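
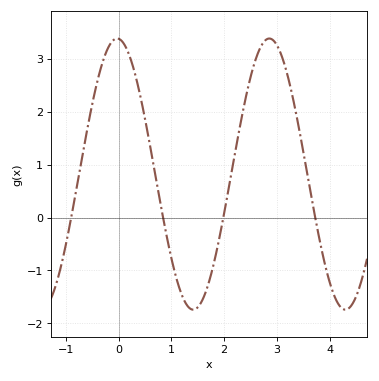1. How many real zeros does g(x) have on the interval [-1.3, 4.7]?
4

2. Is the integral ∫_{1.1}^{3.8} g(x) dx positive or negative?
positive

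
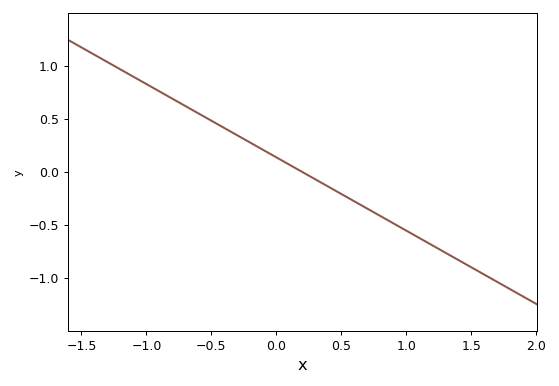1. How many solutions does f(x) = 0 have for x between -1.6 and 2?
1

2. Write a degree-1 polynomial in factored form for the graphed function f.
y = -0.69(x - 0.2)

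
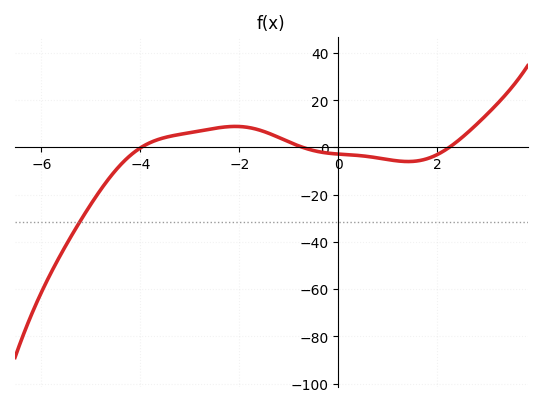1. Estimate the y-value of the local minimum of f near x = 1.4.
-6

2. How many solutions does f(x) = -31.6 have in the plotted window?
1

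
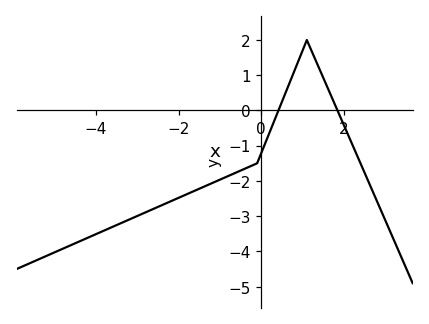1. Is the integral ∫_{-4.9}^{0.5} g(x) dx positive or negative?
negative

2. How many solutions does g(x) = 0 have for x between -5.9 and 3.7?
2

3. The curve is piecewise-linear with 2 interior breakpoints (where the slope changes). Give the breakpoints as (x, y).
(-0.1, -1.5); (1.1, 2)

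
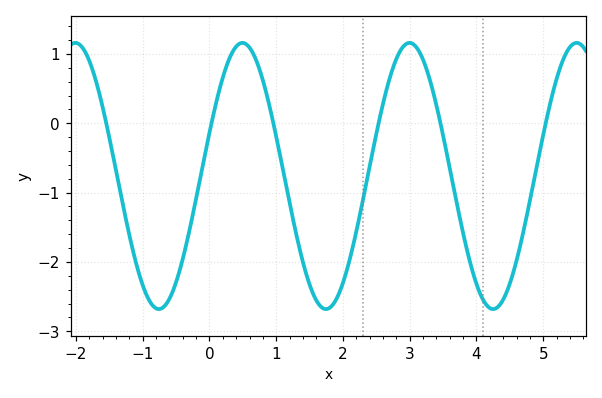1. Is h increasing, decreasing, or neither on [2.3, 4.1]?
neither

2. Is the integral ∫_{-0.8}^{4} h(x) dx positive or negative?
negative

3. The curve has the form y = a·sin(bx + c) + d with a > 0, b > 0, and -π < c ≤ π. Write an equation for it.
y = 1.92sin(2.5x + 0.33) - 0.76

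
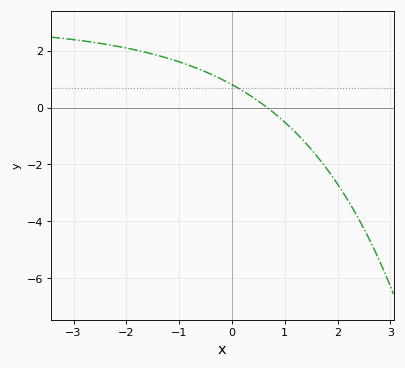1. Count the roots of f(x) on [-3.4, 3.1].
1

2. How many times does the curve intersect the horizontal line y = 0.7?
1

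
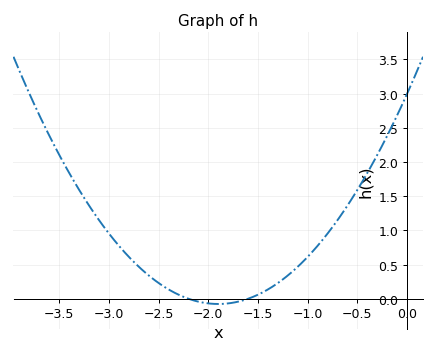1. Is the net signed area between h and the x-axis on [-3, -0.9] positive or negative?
positive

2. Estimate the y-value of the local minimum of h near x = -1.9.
-0.076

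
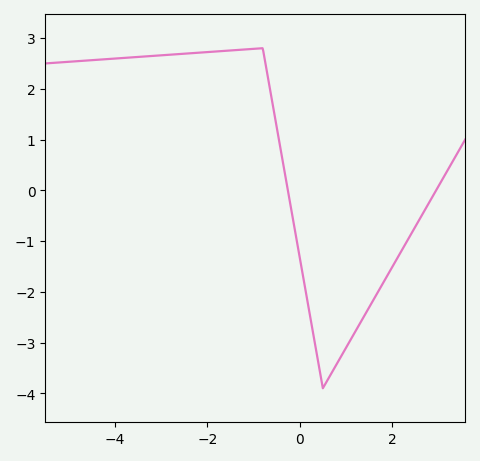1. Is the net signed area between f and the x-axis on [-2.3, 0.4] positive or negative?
positive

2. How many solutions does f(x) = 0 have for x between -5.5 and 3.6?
2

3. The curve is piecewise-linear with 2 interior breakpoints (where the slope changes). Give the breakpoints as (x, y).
(-0.8, 2.8); (0.5, -3.9)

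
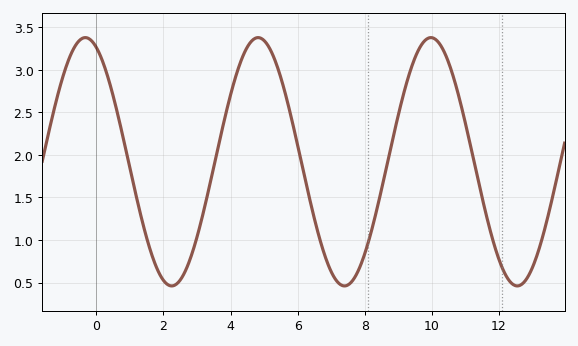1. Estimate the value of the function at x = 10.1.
3.35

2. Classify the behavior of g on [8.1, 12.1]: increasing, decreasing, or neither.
neither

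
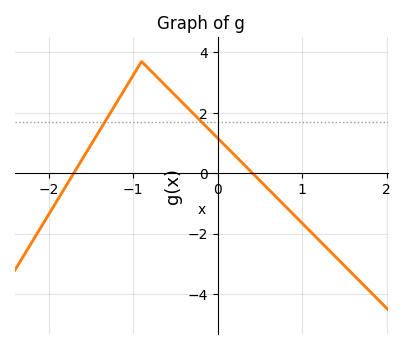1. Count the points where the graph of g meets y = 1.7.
2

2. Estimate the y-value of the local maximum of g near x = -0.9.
3.7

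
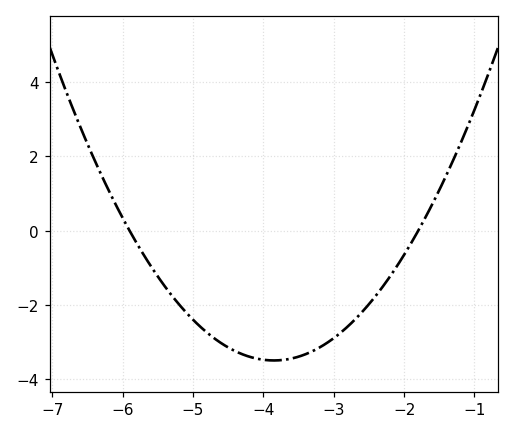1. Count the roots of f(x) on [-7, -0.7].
2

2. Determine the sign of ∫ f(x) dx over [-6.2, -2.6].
negative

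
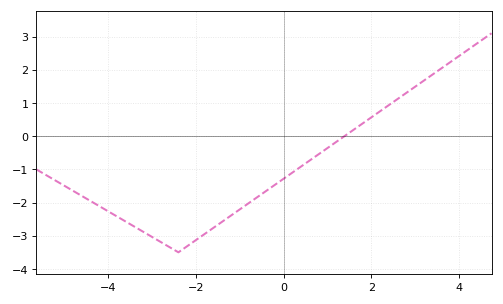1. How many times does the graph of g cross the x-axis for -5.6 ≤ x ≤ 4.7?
1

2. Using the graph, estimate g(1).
-0.4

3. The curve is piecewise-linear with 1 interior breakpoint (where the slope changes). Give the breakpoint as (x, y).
(-2.4, -3.5)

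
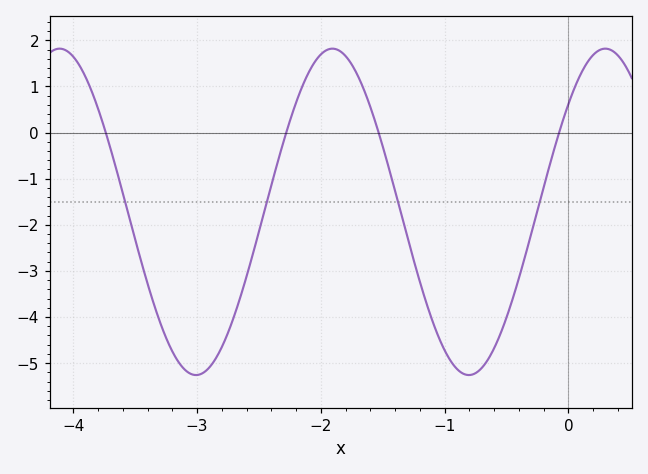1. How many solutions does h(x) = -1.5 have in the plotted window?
4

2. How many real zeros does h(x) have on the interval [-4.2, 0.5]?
4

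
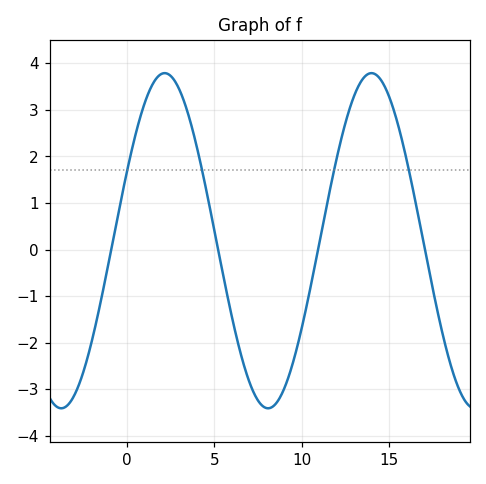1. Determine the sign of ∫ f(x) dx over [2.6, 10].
negative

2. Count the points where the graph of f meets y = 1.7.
4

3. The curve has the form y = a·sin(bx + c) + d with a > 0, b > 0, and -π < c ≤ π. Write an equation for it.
y = 3.6sin(0.53x + 0.43) + 0.19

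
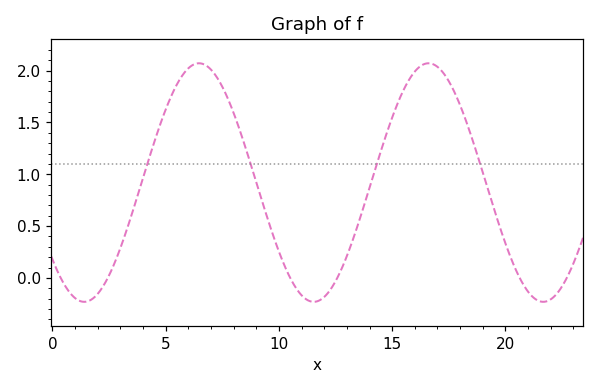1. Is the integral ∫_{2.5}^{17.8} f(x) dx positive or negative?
positive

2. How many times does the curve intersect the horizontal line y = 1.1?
4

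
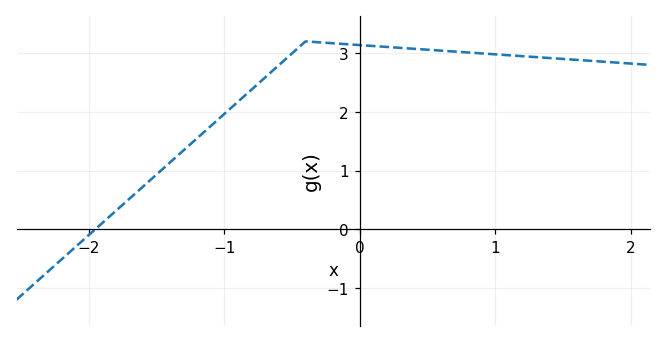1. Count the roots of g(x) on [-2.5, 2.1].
1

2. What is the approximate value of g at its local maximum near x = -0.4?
3.2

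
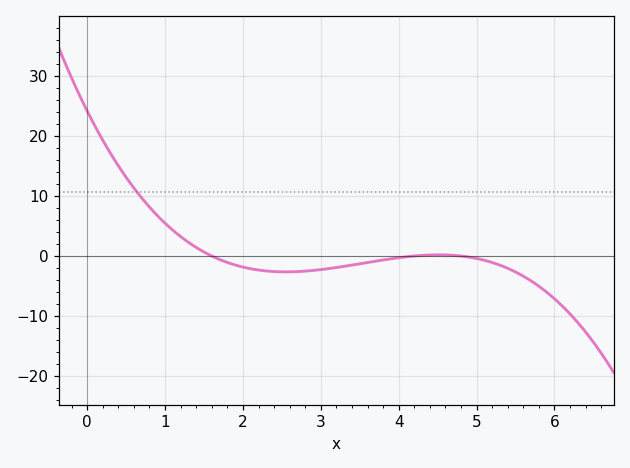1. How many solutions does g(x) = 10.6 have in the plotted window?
1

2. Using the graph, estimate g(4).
-0.288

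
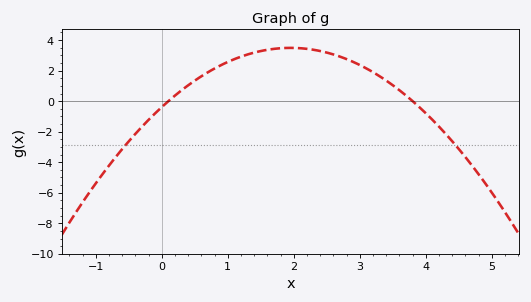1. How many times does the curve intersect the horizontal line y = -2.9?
2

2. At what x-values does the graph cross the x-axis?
0.1, 3.8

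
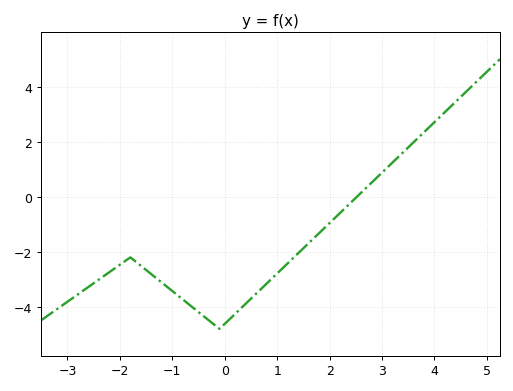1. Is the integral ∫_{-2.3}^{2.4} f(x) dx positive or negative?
negative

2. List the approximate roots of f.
2.6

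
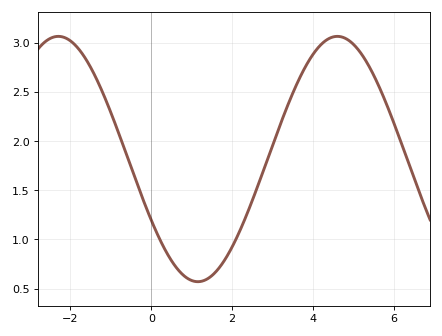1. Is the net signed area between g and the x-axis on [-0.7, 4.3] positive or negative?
positive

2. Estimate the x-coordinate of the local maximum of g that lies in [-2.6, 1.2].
-2.2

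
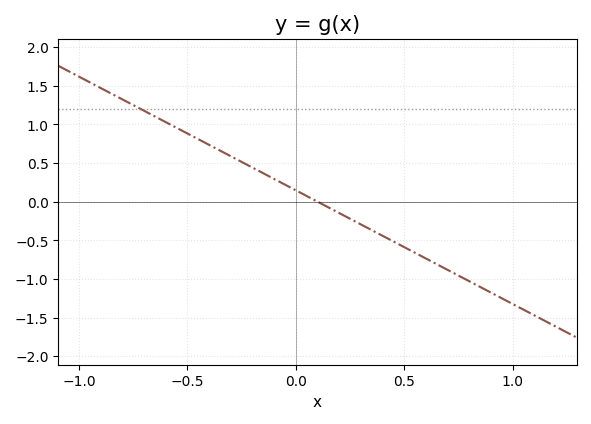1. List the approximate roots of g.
0.1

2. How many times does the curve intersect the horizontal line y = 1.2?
1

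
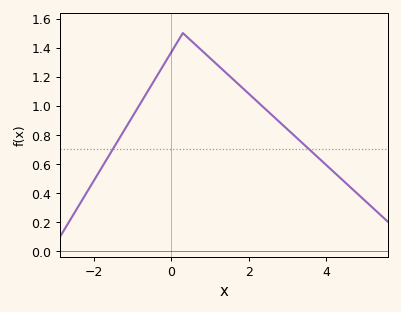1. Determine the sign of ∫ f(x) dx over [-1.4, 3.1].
positive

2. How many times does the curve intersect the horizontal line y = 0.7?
2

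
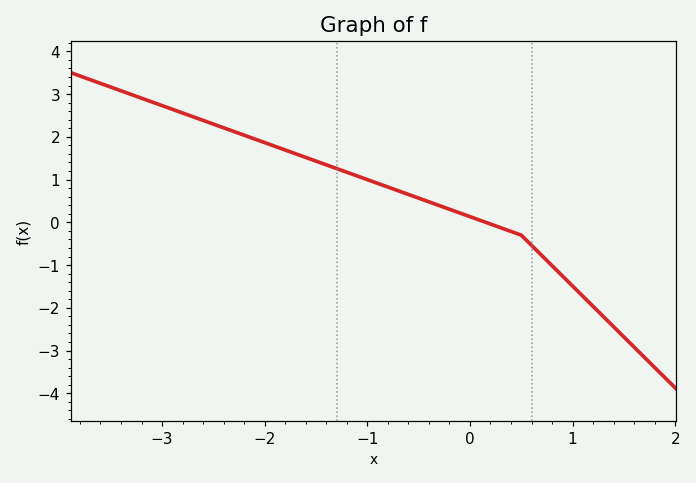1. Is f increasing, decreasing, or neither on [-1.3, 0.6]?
decreasing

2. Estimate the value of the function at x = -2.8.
2.6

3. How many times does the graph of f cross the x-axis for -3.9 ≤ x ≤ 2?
1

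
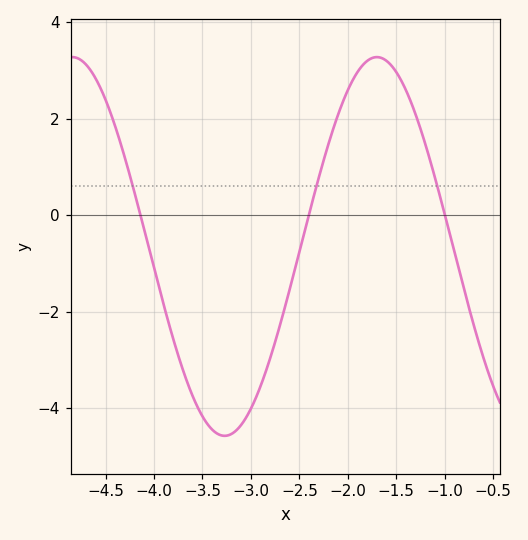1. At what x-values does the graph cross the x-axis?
-4.1, -2.4, -1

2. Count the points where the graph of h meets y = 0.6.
3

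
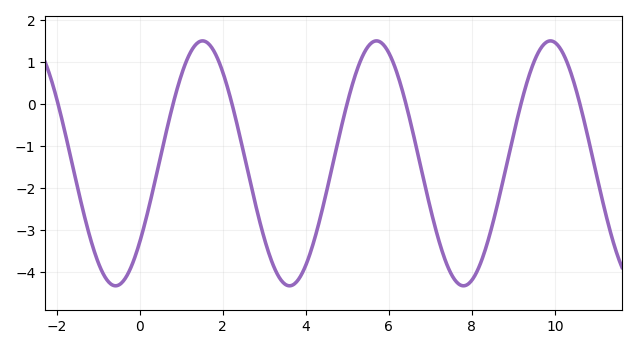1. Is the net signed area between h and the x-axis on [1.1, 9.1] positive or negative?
negative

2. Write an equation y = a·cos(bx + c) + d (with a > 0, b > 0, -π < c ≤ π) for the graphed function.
y = 2.92cos(1.5x - 2.3) - 1.41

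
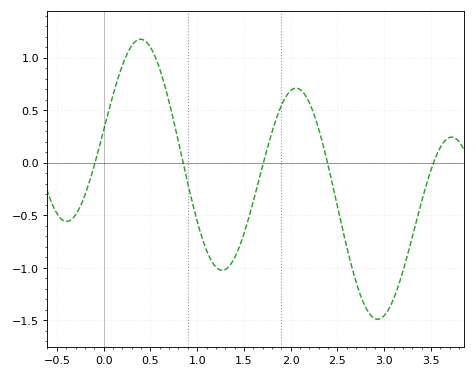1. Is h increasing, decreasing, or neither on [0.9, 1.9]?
neither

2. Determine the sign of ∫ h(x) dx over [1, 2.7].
negative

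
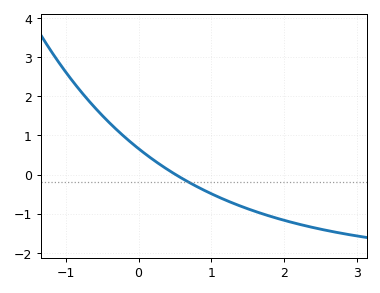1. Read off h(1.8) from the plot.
-1.06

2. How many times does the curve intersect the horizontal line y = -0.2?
1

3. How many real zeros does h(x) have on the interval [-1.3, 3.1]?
1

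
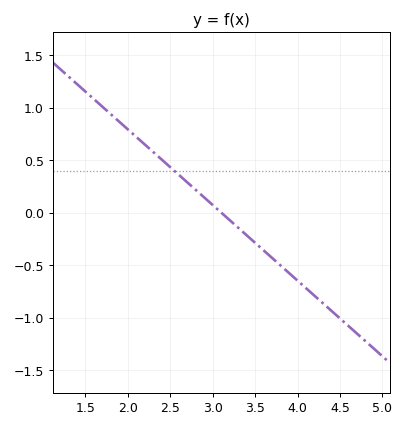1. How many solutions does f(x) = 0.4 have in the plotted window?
1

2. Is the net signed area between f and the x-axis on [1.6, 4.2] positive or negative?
positive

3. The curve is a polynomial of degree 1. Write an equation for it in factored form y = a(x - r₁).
y = -0.72(x - 3.1)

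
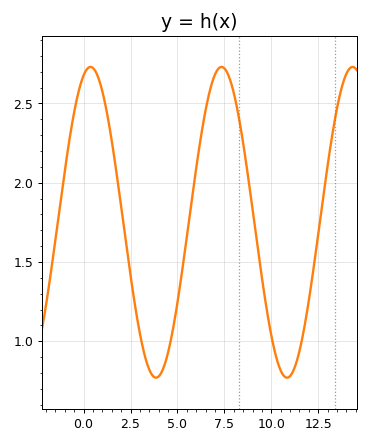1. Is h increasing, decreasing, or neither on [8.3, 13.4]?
neither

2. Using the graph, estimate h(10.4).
0.85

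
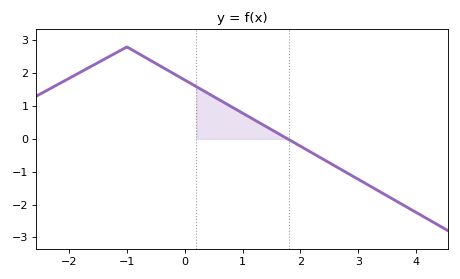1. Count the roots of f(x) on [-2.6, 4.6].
1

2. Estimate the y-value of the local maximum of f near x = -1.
2.8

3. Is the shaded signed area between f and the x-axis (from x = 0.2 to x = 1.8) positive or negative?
positive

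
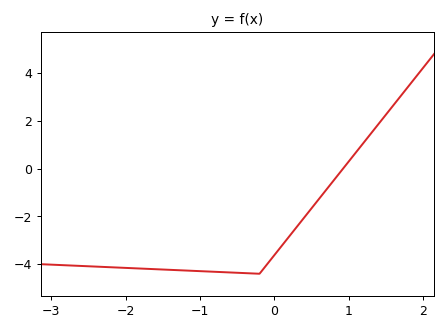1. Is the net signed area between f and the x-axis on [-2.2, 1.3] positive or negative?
negative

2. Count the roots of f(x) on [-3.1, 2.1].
1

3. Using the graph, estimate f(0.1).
-3.2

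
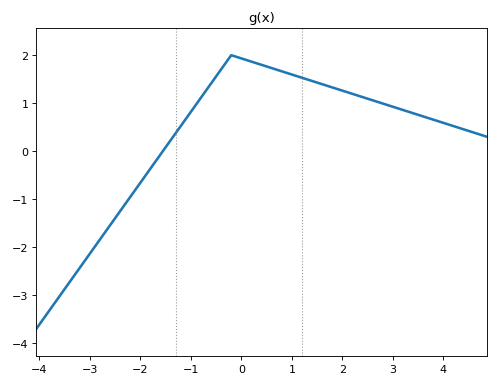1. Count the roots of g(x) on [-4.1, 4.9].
1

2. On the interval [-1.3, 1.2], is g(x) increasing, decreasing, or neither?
neither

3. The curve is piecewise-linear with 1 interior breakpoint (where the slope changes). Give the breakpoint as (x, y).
(-0.2, 2)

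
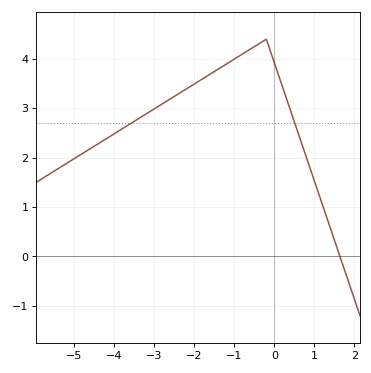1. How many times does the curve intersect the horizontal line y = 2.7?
2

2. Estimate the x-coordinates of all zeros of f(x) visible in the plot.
1.6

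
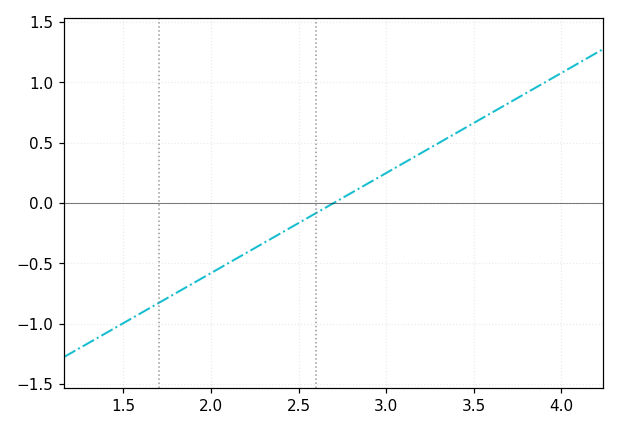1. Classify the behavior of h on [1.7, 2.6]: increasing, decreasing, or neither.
increasing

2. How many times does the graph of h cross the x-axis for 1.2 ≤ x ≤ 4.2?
1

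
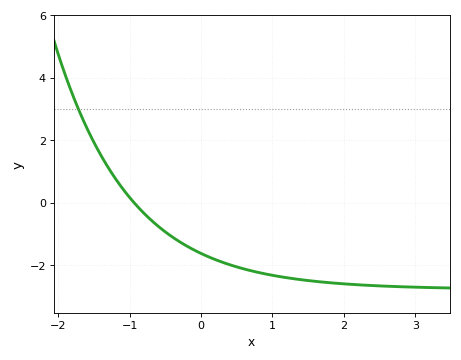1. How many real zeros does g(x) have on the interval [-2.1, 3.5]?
1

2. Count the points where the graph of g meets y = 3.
1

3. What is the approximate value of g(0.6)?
-2.2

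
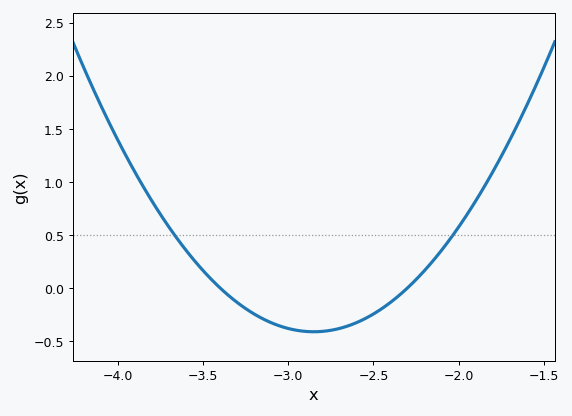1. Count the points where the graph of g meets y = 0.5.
2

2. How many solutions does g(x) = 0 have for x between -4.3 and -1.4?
2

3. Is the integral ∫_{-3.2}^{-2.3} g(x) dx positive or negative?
negative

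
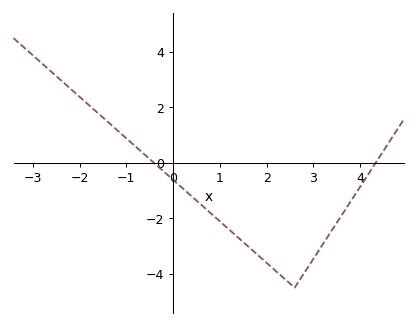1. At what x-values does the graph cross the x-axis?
-0.4, 4.4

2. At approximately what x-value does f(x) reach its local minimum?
2.6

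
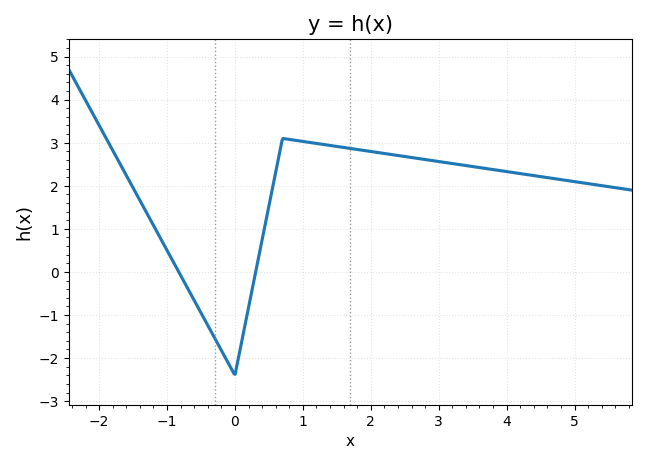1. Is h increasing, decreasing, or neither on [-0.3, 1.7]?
neither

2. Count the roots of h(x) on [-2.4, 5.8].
2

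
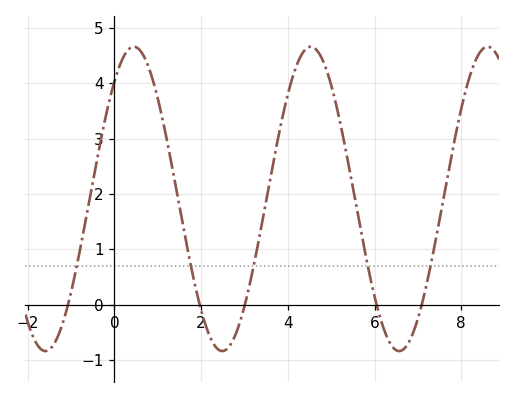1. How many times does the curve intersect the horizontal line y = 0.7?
5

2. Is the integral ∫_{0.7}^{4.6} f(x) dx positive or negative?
positive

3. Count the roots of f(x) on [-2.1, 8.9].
5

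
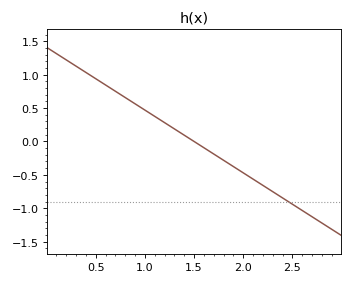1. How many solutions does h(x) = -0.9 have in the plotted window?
1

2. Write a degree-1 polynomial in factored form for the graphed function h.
y = -0.94(x - 1.5)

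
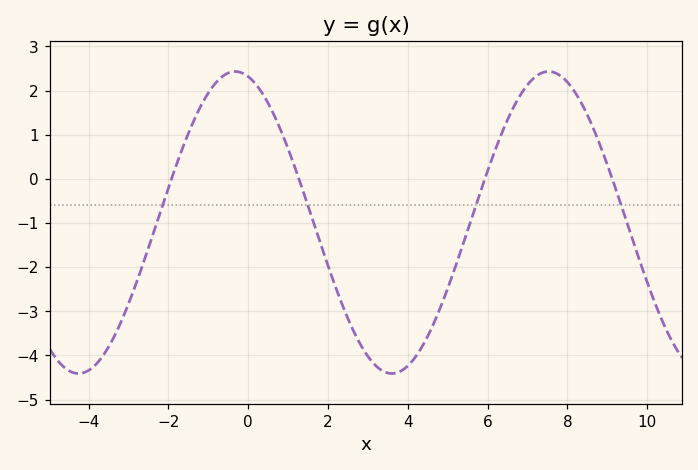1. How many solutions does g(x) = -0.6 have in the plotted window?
4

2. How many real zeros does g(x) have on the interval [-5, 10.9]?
4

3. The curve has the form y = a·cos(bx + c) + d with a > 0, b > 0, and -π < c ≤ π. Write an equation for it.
y = 3.42cos(0.8x + 0.26) - 0.99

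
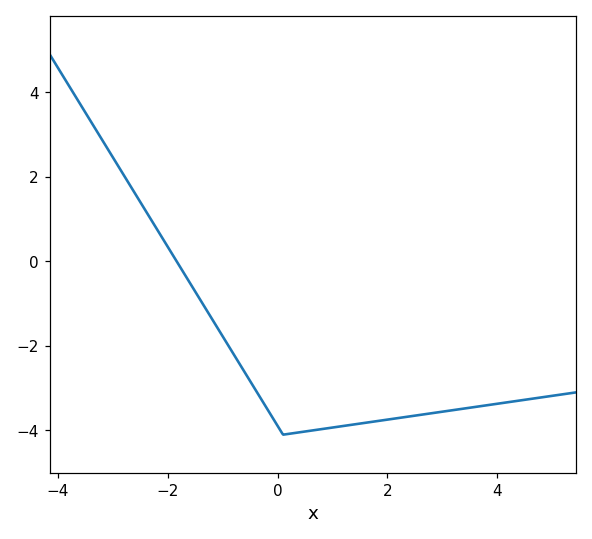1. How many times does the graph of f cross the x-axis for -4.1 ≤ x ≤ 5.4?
1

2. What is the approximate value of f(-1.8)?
0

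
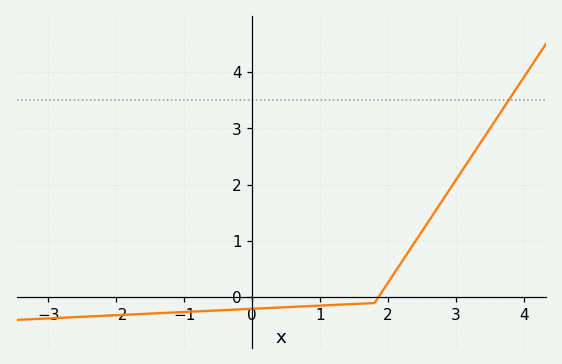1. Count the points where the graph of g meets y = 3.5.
1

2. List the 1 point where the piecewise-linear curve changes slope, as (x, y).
(1.8, -0.1)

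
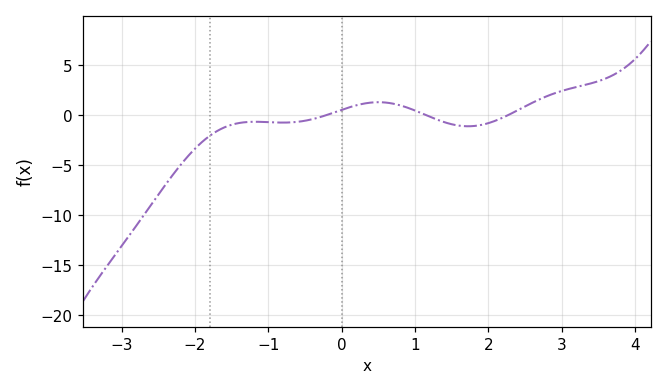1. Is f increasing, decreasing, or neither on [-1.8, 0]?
neither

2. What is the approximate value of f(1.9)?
-1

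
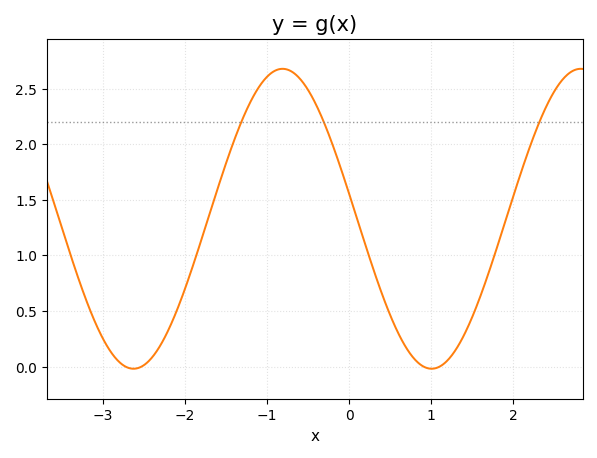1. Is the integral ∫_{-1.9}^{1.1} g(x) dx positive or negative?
positive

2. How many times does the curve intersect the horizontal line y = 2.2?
3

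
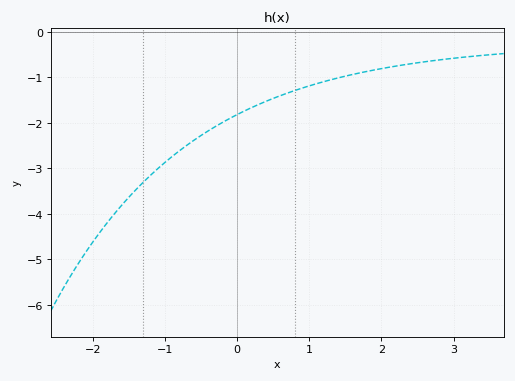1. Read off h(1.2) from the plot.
-1.1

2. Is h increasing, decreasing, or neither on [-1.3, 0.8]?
increasing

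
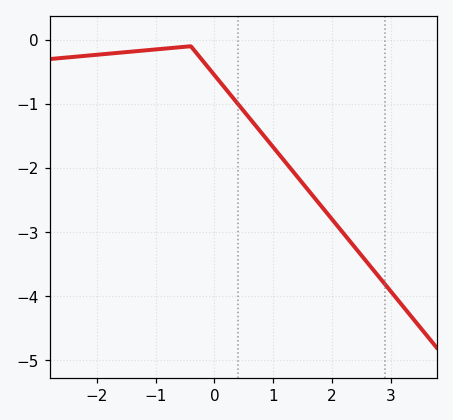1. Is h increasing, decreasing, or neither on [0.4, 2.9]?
decreasing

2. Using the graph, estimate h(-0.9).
-0.142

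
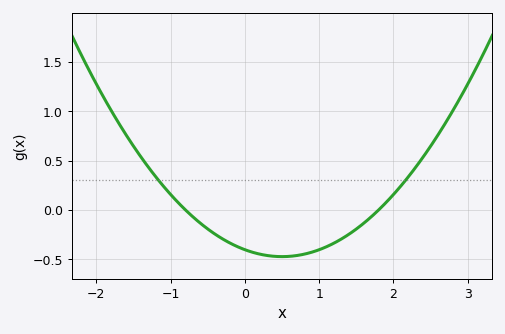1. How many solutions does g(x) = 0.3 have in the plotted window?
2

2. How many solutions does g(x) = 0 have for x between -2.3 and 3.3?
2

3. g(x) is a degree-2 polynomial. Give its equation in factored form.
y = 0.28(x + 0.8)(x - 1.8)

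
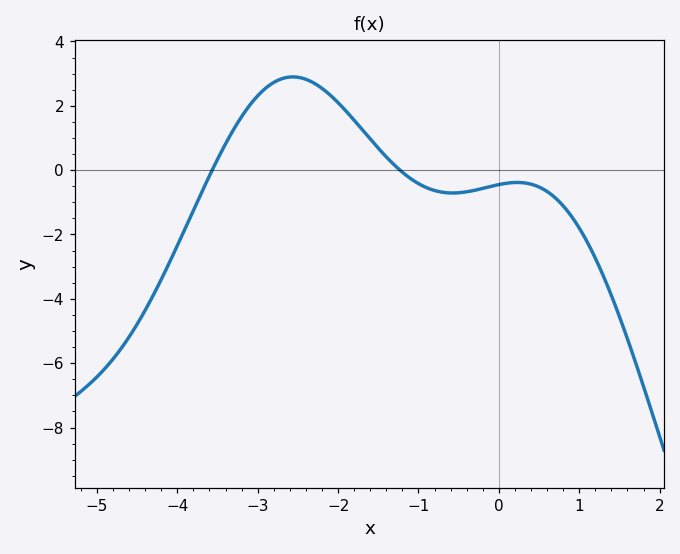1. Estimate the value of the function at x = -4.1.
-2.8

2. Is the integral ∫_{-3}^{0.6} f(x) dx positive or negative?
positive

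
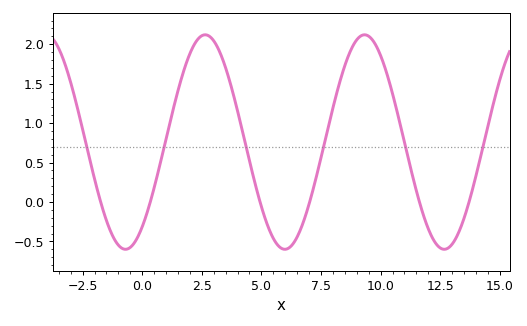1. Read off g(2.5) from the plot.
2.11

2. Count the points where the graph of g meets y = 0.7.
6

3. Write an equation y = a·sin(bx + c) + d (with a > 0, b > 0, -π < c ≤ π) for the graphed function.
y = 1.36sin(0.94x - 0.912) + 0.76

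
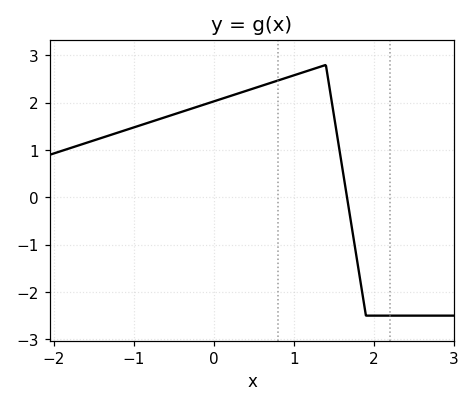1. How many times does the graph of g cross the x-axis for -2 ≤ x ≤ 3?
1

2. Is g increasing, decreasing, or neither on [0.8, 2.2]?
neither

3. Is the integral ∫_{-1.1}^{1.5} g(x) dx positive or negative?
positive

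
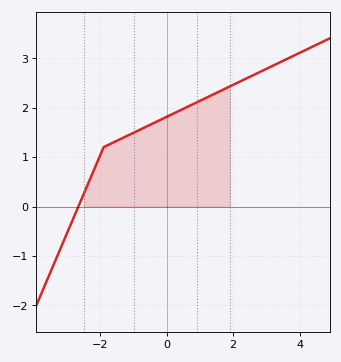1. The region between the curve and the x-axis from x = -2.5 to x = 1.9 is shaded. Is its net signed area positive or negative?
positive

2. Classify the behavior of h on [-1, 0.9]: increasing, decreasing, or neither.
increasing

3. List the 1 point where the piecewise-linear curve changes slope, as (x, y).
(-1.9, 1.2)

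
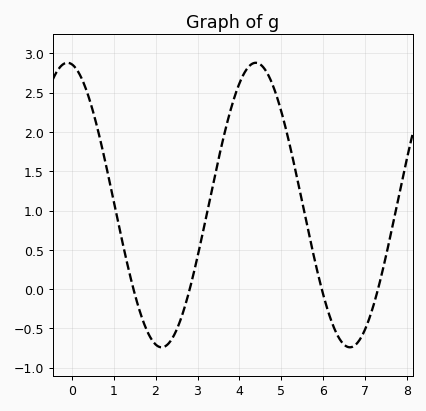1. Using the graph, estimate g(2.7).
-0.2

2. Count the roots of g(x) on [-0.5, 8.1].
4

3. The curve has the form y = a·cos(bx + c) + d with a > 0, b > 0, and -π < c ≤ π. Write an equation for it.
y = 1.81cos(1.4x + 0.14) + 1.07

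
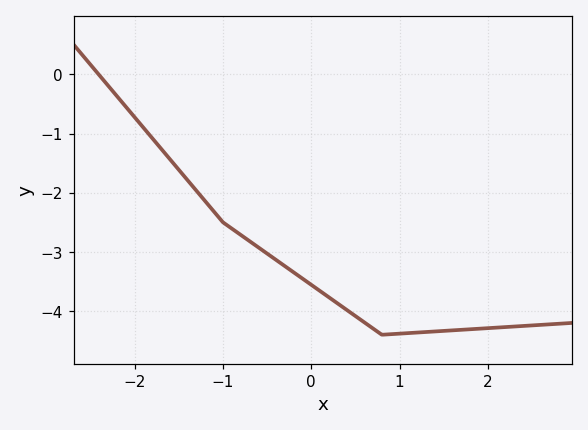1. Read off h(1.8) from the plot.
-4.3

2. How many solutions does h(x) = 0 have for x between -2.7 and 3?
1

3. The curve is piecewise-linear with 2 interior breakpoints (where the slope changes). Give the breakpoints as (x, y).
(-1, -2.5); (0.8, -4.4)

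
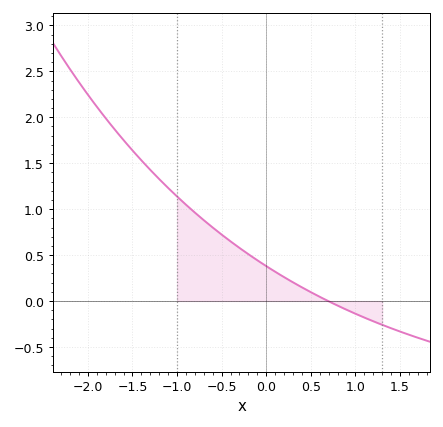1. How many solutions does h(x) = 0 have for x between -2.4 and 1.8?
1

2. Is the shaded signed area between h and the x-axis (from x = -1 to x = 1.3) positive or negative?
positive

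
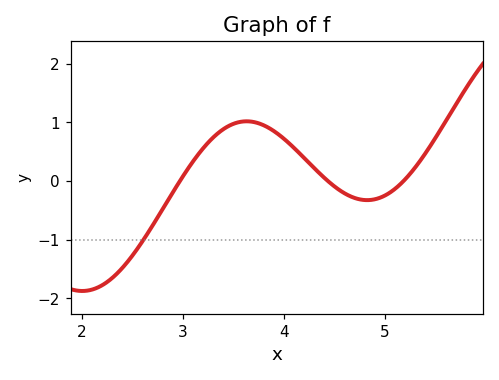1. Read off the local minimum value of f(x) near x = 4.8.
-0.3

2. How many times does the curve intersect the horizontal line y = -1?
1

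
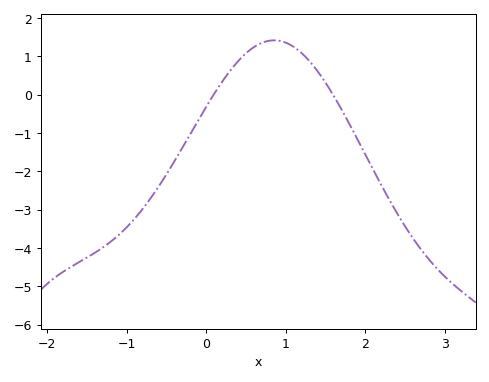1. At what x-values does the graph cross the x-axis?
0.095, 1.6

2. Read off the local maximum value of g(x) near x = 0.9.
1.42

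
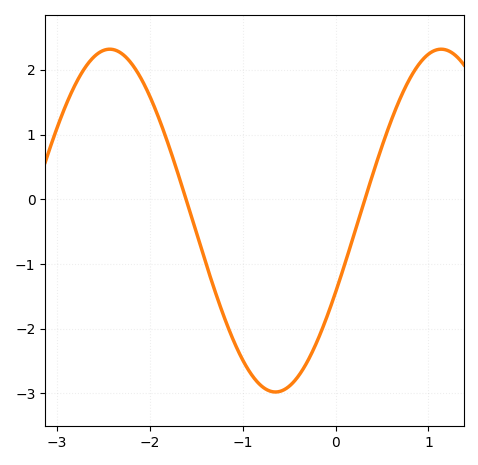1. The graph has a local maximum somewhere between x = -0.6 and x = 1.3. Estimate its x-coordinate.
1.1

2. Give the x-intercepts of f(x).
-1.6, 0.3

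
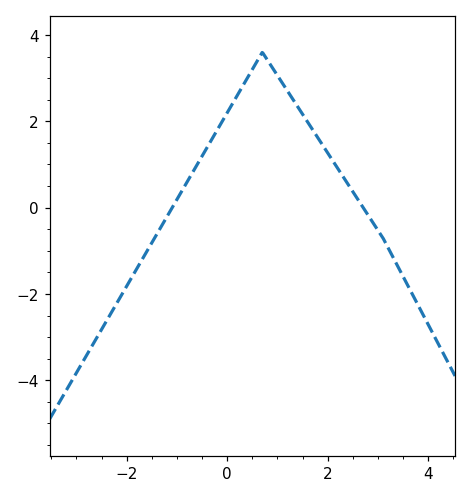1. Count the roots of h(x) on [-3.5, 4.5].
2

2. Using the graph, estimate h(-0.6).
1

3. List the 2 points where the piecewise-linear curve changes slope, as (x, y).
(0.7, 3.6); (3.1, -0.7)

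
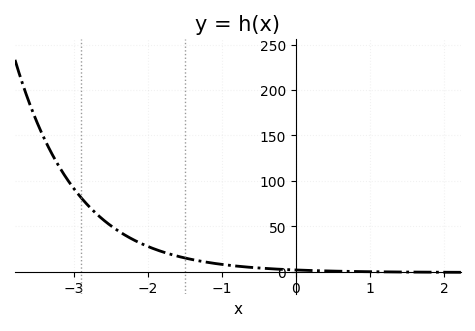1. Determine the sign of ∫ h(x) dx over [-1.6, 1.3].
positive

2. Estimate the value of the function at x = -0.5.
4.12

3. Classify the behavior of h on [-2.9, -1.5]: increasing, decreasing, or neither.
decreasing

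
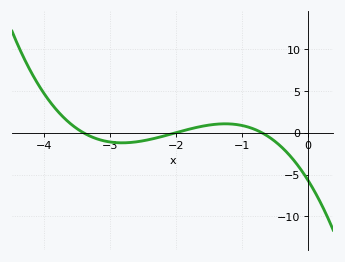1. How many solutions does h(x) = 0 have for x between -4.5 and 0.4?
3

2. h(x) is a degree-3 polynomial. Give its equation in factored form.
y = -1.2(x + 3.4)(x + 2)(x + 0.7)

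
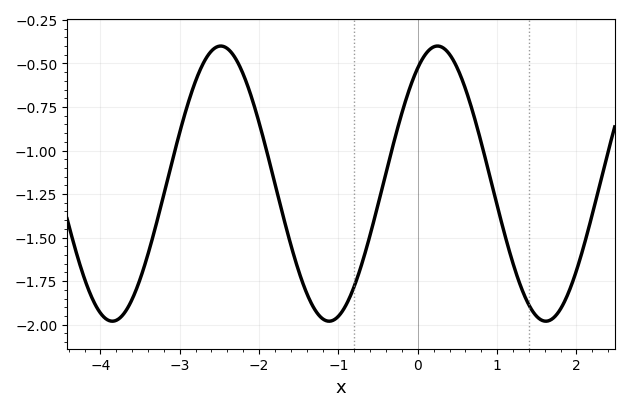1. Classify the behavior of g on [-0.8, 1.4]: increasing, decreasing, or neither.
neither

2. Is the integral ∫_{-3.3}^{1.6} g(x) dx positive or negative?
negative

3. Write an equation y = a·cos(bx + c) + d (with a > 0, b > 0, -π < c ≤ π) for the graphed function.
y = 0.79cos(2.3x - 0.57) - 1.19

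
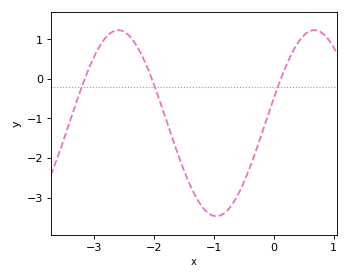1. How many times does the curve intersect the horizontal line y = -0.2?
3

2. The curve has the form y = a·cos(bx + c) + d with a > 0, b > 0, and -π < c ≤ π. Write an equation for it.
y = 2.35cos(1.92x - 1.3) - 1.12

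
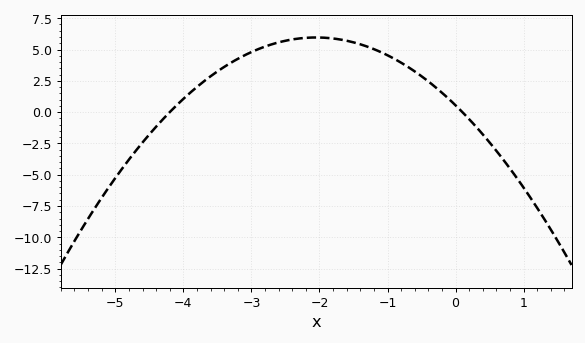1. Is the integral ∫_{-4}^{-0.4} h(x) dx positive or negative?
positive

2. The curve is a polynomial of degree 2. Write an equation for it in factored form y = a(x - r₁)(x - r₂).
y = -1.29(x + 4.2)(x - 0.1)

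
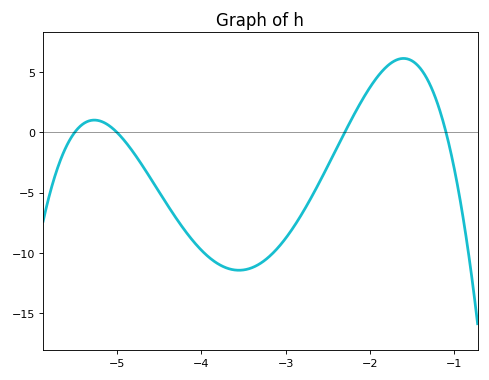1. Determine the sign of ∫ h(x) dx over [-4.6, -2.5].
negative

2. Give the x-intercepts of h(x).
-5.5, -5, -2.3, -1.1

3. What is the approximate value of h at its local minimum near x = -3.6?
-11.5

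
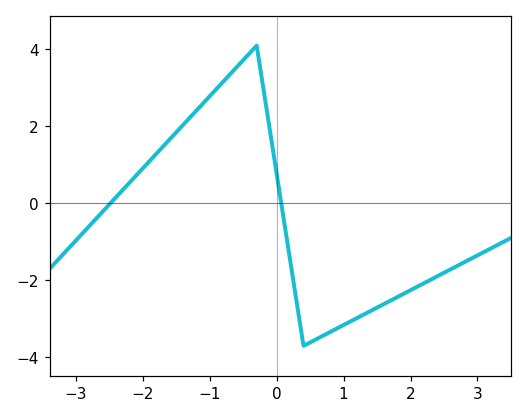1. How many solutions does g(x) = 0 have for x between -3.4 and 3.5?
2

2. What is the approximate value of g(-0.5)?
3.73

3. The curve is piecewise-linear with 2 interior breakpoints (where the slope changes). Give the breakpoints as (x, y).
(-0.3, 4.1); (0.4, -3.7)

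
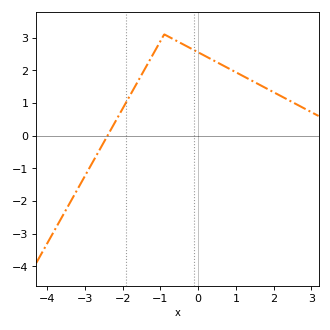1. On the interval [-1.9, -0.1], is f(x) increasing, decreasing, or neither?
neither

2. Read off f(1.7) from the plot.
1.5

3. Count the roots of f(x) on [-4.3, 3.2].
1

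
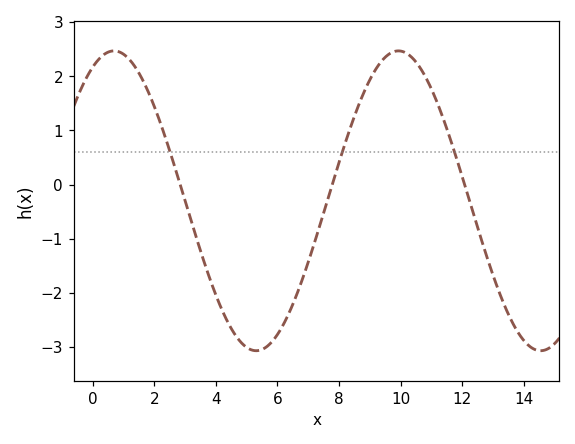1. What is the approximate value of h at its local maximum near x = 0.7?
2.5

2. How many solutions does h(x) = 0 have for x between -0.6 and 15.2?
3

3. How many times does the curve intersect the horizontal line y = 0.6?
3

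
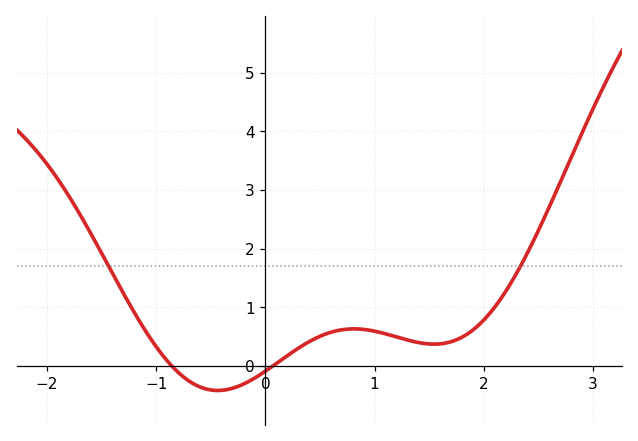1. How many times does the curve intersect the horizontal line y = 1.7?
2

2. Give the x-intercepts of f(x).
-0.9, 0.1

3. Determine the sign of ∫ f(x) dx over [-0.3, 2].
positive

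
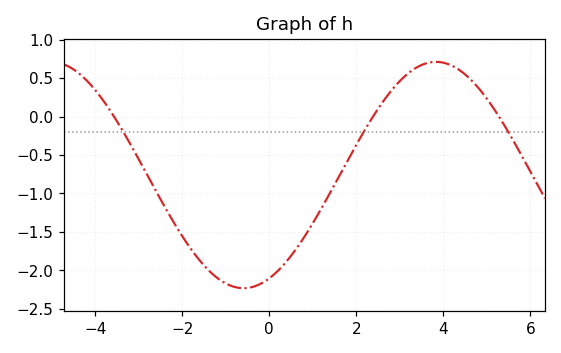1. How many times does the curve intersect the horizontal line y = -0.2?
3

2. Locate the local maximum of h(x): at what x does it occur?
3.83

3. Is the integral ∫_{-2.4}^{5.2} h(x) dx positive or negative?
negative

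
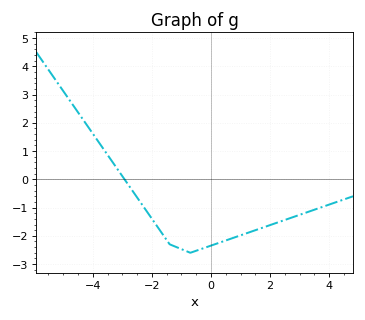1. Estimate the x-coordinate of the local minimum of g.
-0.698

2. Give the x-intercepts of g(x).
-2.93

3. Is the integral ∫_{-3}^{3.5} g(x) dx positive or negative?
negative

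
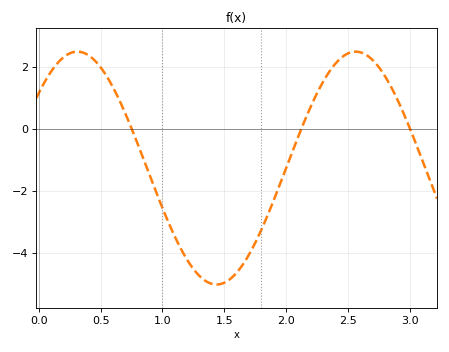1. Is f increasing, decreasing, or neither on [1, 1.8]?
neither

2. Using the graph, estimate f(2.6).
2.4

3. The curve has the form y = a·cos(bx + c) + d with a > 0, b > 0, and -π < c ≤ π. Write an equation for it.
y = 3.76cos(2.8x - 0.87) - 1.27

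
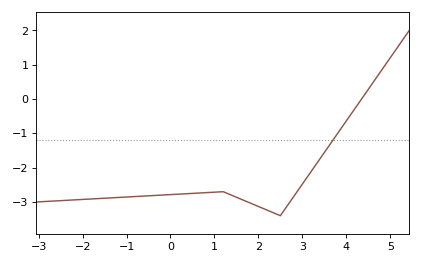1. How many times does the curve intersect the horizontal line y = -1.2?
1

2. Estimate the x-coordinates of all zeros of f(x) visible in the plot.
4.35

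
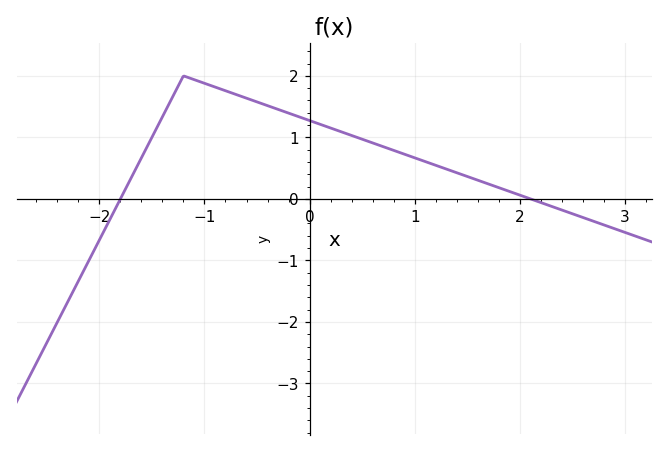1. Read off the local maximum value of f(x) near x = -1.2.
2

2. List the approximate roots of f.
-1.8, 2.1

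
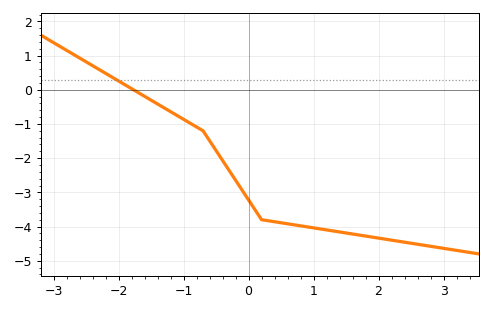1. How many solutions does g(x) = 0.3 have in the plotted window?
1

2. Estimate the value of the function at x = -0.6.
-1.5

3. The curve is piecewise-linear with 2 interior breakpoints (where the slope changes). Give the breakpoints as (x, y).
(-0.7, -1.2); (0.2, -3.8)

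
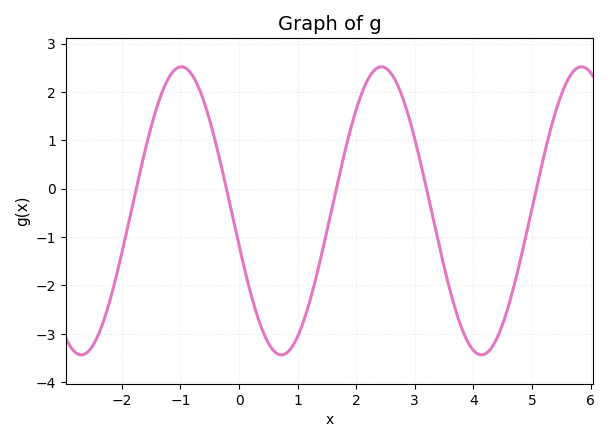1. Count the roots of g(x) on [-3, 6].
5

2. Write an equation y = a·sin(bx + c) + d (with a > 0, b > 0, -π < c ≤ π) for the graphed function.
y = 2.98sin(1.84x - 2.9) - 0.46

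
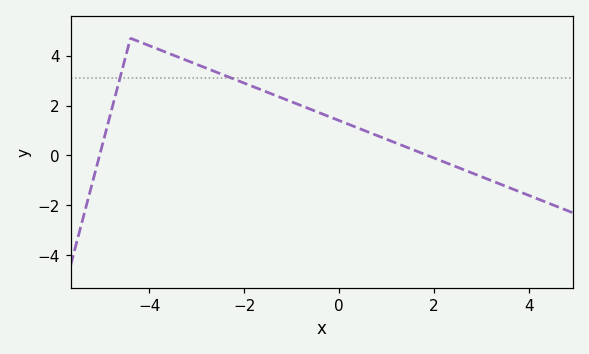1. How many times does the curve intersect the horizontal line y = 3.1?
2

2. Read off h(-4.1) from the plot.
4.4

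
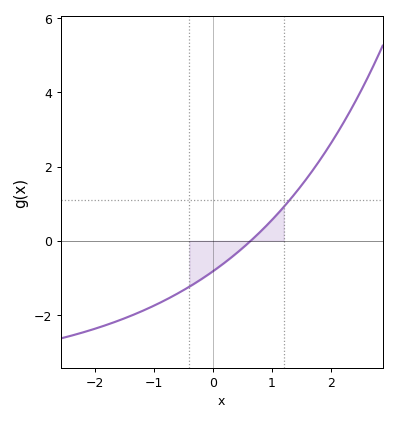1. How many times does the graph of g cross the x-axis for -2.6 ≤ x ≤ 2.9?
1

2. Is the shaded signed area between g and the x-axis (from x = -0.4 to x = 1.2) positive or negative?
negative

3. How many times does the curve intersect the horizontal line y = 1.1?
1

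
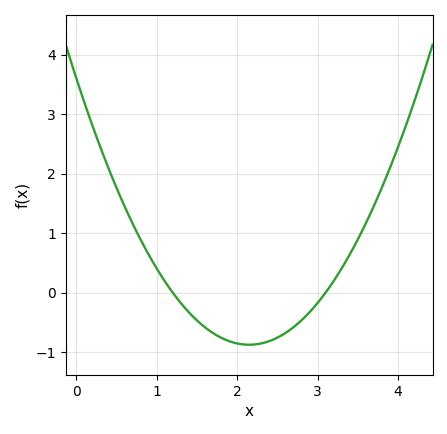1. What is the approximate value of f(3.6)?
1.16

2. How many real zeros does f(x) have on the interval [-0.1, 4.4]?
2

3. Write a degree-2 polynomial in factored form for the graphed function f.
y = 0.97(x - 1.2)(x - 3.1)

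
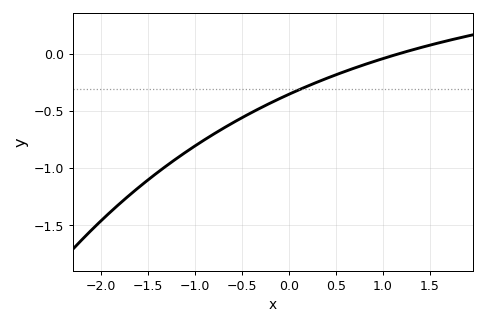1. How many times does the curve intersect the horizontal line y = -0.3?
1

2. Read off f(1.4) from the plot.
0.05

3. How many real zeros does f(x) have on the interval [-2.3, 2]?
1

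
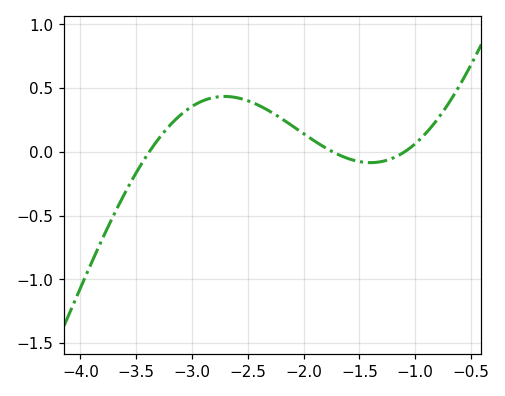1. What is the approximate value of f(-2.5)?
0.4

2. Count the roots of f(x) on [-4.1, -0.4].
3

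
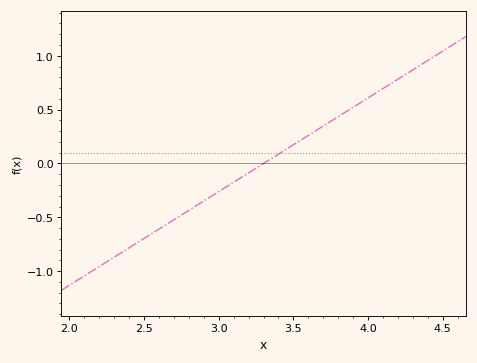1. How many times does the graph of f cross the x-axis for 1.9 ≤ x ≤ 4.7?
1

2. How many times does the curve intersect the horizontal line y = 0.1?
1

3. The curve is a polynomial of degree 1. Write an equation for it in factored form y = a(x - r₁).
y = 0.87(x - 3.3)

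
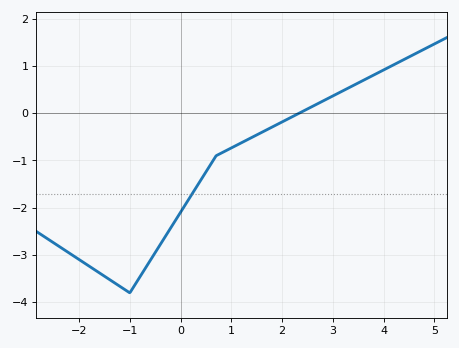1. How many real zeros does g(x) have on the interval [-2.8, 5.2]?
1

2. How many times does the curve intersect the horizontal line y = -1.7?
1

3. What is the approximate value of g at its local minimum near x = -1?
-3.8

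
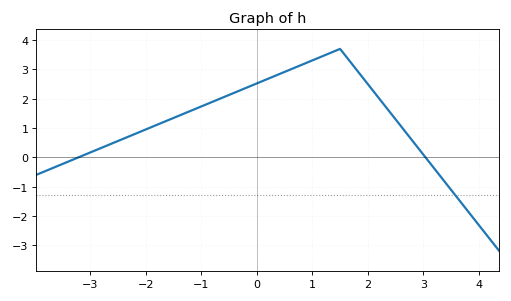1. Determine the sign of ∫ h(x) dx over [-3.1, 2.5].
positive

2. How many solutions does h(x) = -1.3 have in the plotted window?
1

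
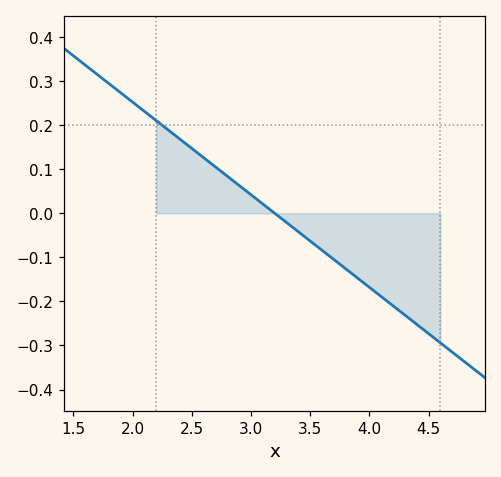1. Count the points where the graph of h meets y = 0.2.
1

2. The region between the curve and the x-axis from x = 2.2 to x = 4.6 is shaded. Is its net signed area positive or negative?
negative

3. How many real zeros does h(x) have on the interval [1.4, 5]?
1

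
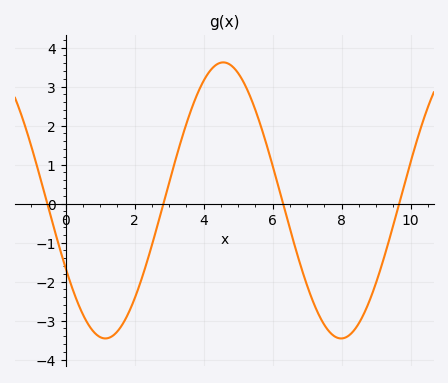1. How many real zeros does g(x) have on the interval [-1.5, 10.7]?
4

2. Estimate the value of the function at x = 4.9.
3.5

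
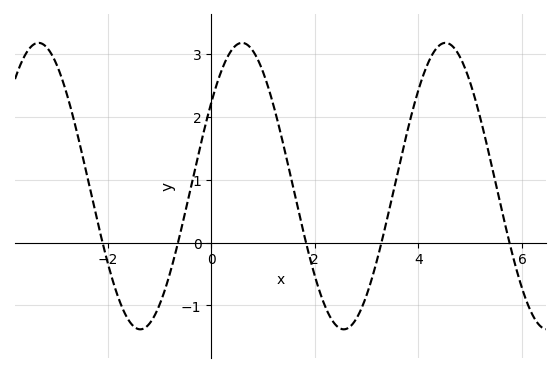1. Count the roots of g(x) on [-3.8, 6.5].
5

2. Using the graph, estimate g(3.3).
0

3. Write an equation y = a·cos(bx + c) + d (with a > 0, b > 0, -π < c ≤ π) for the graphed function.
y = 2.28cos(1.6x - 0.95) + 0.9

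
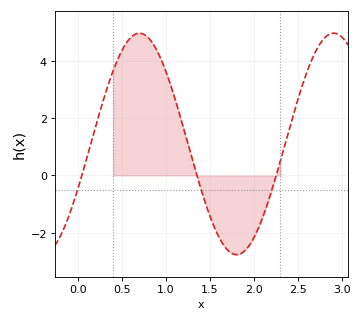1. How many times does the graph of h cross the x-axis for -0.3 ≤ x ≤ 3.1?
3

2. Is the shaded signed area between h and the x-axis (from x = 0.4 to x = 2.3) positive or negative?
positive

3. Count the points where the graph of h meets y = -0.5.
3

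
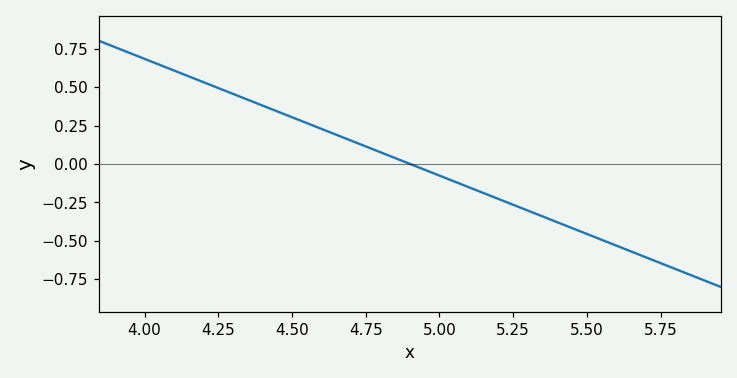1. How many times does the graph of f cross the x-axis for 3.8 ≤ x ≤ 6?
1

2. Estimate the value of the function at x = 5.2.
-0.228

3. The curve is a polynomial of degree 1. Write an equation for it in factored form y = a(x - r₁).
y = -0.76(x - 4.9)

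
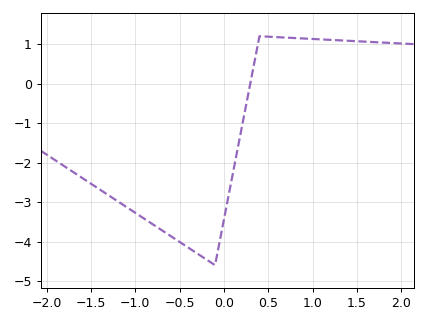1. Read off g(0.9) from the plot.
1.14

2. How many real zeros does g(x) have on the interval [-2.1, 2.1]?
1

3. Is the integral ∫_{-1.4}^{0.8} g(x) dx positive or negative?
negative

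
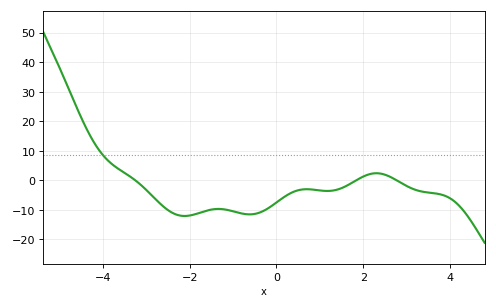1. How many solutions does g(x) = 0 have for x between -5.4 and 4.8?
3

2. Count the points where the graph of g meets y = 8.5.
1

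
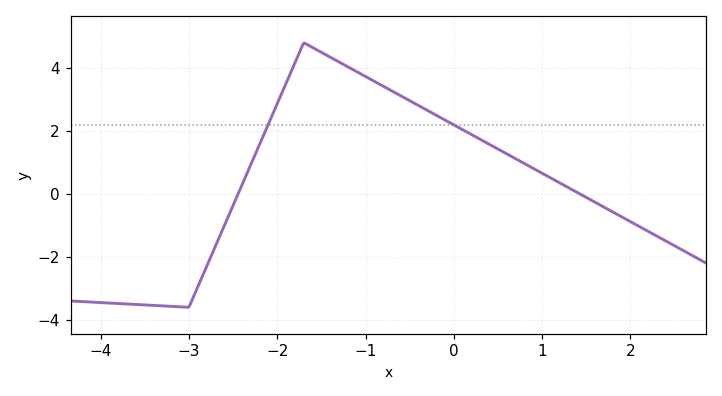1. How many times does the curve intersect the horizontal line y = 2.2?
2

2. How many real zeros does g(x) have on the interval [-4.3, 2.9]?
2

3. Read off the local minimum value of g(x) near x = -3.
-3.6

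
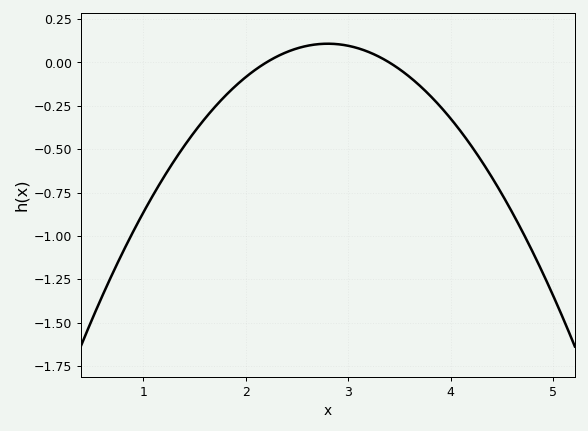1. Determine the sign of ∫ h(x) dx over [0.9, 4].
negative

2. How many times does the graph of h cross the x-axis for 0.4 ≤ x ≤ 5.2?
2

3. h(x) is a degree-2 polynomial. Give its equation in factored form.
y = -0.3(x - 2.2)(x - 3.4)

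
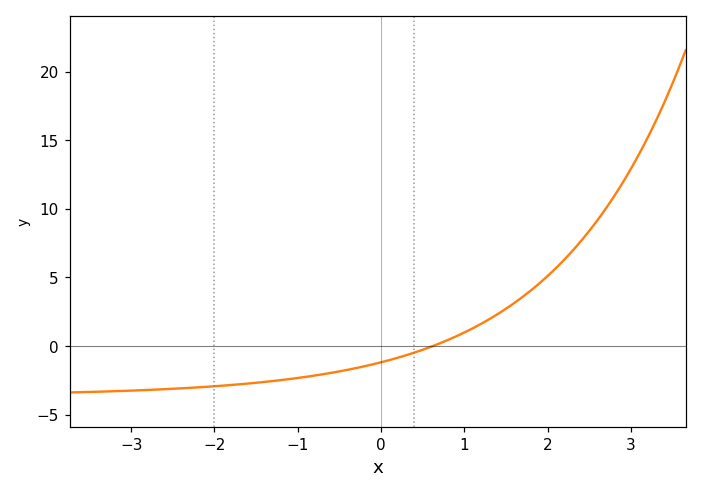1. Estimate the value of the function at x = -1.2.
-2.5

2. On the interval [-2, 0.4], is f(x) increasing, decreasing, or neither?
increasing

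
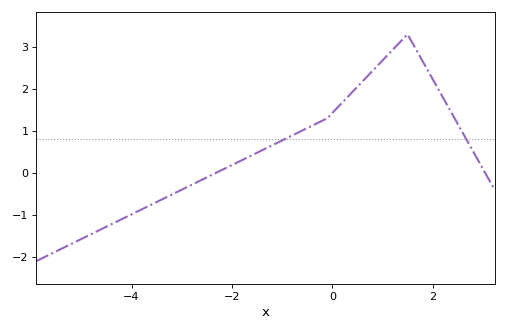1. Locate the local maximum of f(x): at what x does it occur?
1.4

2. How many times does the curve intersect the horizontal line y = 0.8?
2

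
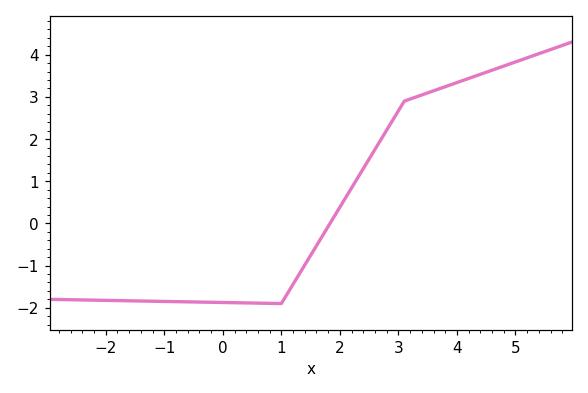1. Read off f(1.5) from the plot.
-0.8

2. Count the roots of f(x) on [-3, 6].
1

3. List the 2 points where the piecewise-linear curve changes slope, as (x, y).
(1, -1.9); (3.1, 2.9)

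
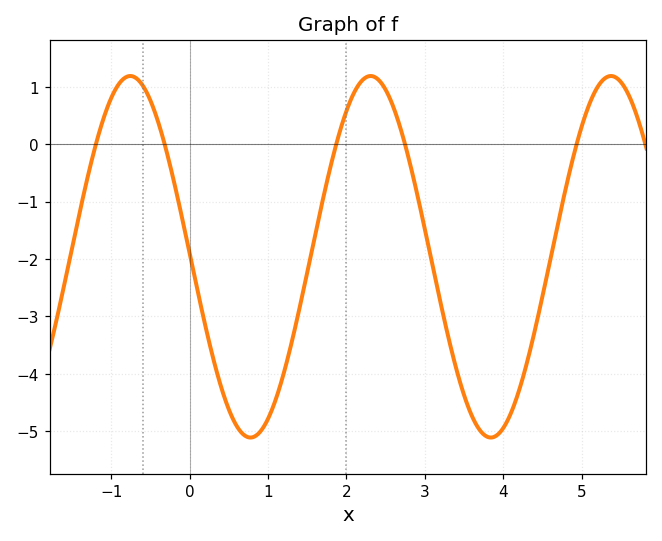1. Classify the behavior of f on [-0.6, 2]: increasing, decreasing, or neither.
neither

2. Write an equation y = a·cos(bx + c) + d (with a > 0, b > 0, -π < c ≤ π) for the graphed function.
y = 3.15cos(2x + 1.5) - 1.96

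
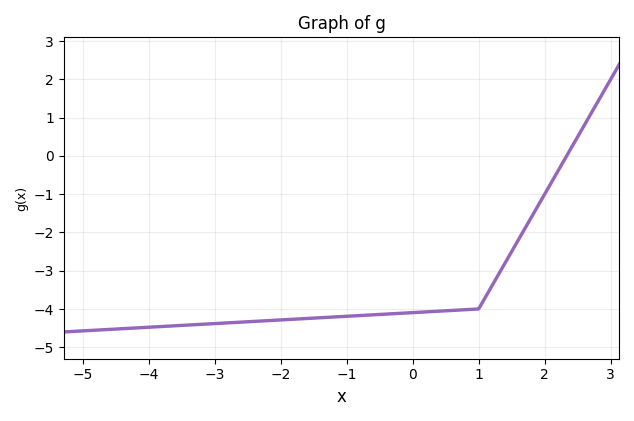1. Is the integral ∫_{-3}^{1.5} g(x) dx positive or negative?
negative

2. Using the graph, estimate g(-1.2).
-4.21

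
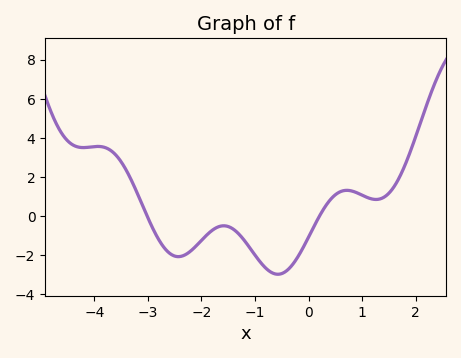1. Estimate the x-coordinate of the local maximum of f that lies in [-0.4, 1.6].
0.7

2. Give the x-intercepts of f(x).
-3, 0.2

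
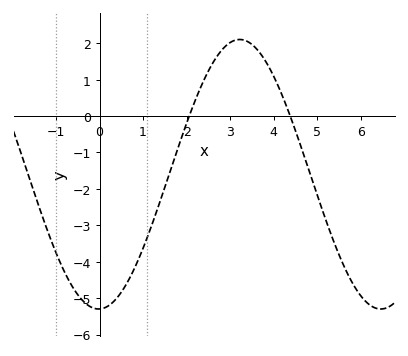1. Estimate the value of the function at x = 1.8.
-0.882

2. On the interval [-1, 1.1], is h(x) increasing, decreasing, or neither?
neither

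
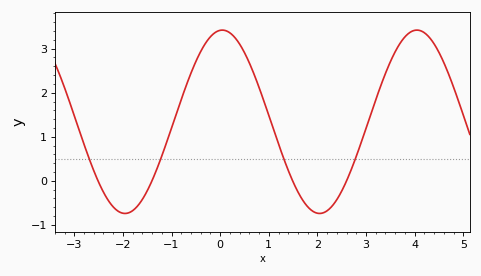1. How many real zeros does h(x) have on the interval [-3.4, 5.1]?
4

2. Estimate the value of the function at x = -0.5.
2.7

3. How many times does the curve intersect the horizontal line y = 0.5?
4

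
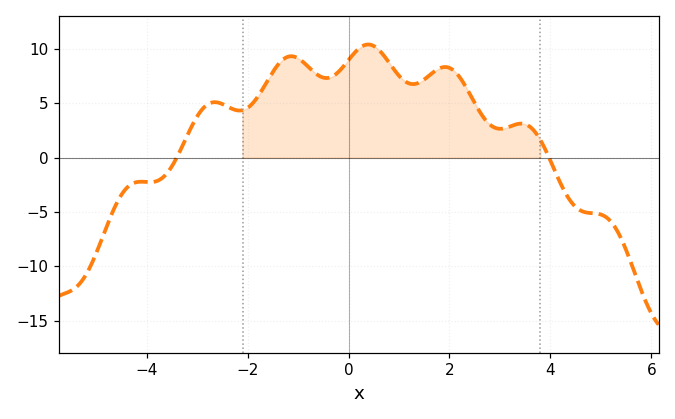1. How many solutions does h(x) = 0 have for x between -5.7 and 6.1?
2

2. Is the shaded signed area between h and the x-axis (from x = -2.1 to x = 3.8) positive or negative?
positive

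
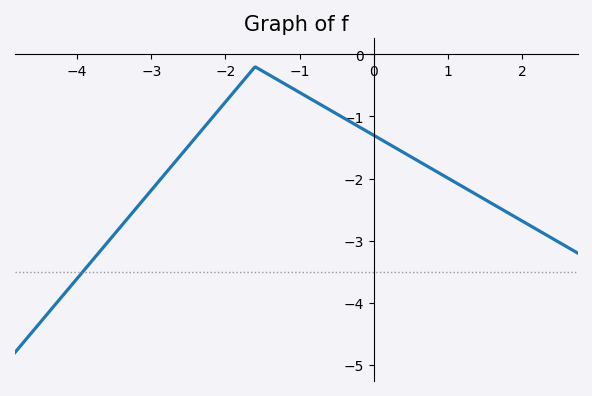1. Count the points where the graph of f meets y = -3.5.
1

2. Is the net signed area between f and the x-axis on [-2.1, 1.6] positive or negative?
negative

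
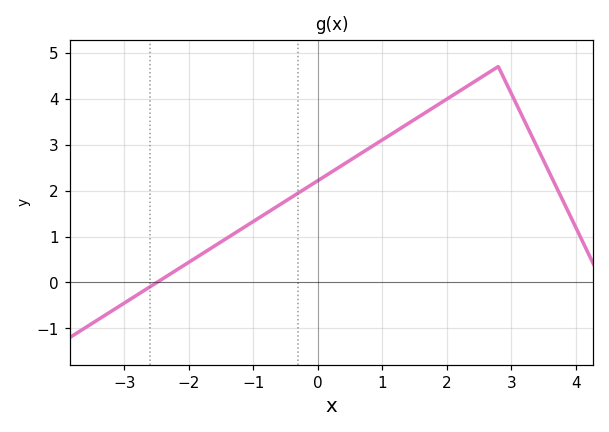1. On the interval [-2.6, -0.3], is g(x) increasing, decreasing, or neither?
increasing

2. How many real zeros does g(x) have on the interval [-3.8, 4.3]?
1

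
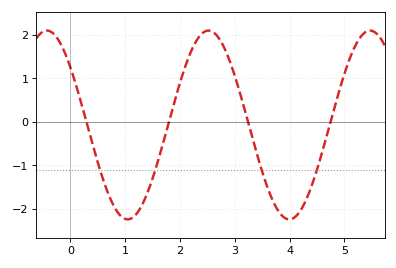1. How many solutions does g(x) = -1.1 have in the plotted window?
4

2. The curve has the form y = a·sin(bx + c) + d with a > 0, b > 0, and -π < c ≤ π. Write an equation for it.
y = 2.17sin(2.13x + 2.49) - 0.07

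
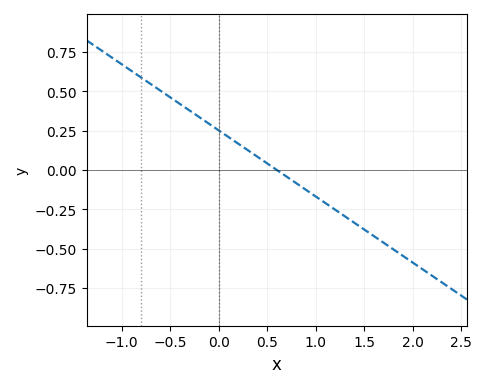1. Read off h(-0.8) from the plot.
0.58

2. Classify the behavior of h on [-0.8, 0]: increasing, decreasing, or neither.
decreasing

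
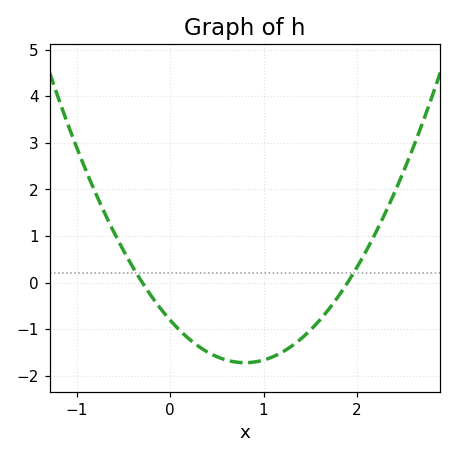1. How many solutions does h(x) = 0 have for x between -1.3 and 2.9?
2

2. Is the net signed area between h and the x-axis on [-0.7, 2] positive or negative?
negative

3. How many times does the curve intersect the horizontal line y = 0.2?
2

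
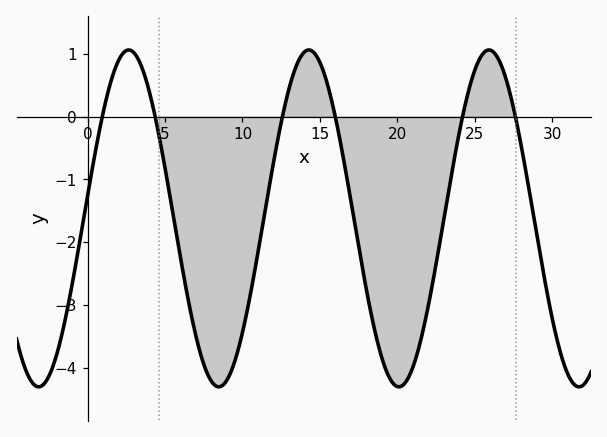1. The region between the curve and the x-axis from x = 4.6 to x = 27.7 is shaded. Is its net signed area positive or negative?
negative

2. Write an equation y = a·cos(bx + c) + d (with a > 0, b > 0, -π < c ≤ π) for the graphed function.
y = 2.68cos(0.54x - 1.43) - 1.62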